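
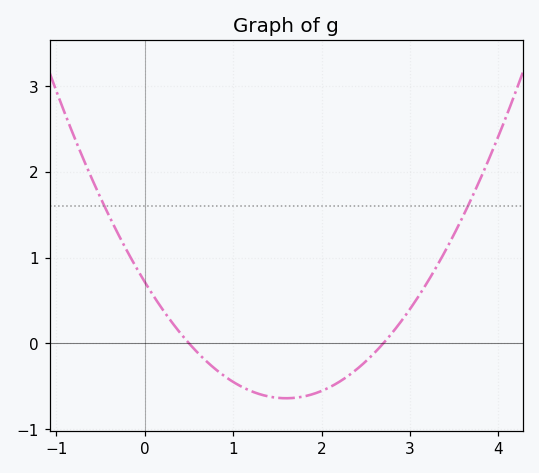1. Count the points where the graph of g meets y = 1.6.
2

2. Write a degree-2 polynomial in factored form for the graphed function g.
y = 0.53(x - 0.5)(x - 2.7)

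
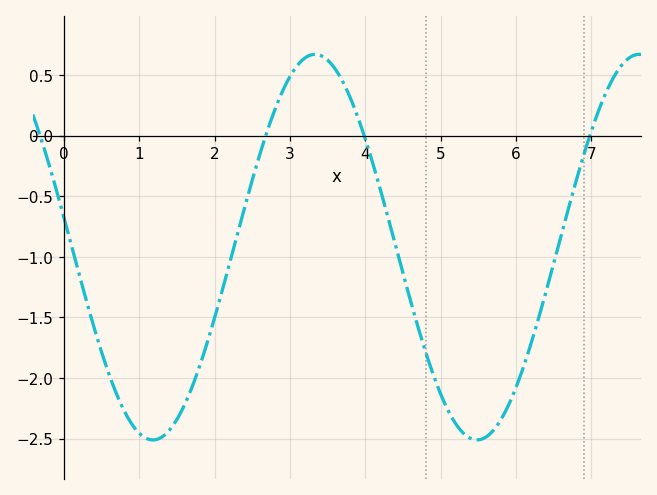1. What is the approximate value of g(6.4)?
-1.3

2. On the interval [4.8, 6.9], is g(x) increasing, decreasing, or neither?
neither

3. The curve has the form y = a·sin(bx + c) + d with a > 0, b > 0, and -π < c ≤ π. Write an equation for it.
y = 1.59sin(1.5x + 3) - 0.92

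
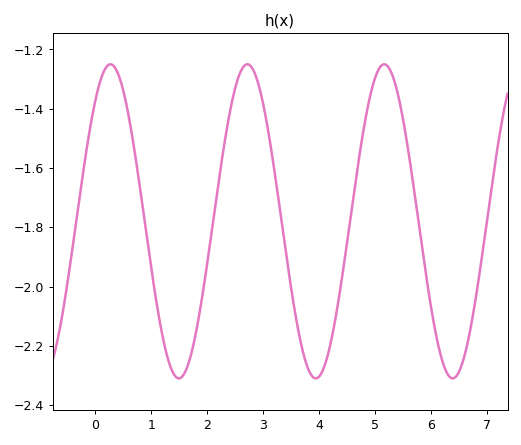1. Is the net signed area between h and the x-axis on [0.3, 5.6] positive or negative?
negative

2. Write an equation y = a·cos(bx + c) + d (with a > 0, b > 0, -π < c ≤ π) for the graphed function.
y = 0.53cos(2.57x - 0.69) - 1.78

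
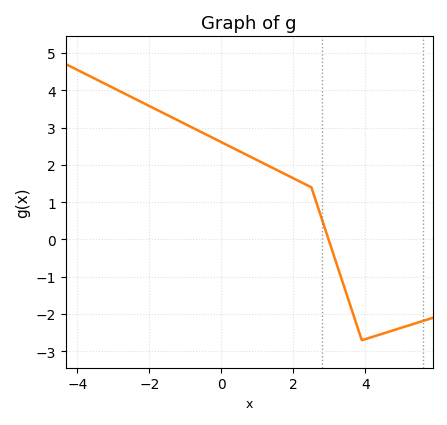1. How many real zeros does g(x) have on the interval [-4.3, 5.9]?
1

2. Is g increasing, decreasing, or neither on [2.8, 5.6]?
neither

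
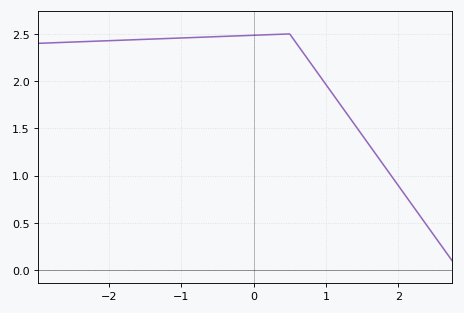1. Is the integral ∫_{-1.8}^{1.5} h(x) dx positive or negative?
positive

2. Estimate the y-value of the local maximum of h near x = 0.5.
2.5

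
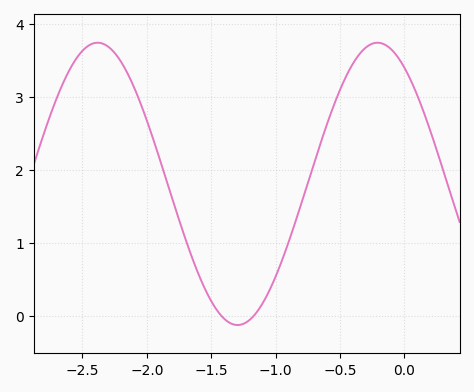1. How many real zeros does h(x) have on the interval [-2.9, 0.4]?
2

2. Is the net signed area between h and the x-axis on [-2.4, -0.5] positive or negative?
positive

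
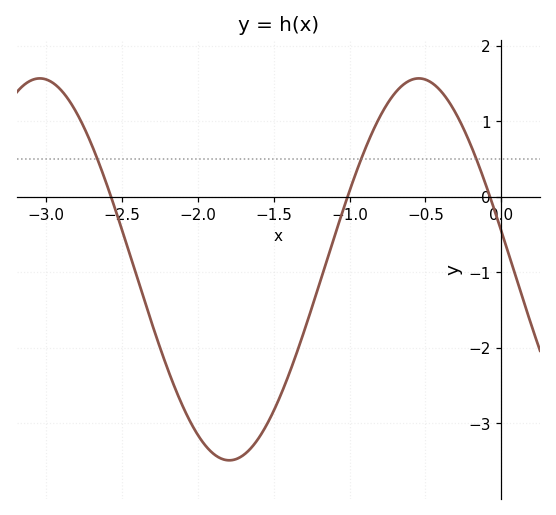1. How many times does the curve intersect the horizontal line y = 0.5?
3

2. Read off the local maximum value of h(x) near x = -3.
1.57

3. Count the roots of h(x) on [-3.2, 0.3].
3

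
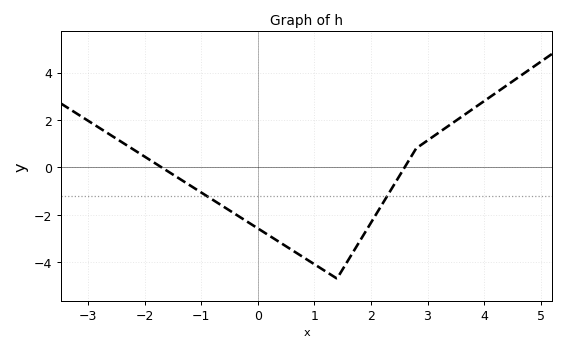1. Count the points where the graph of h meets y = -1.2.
2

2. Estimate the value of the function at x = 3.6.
2.2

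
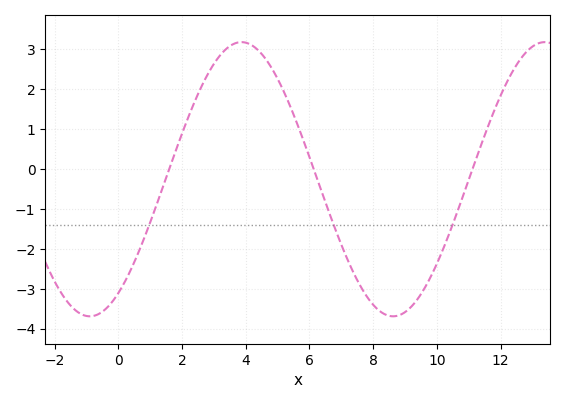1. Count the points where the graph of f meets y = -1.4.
3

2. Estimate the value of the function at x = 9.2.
-3.4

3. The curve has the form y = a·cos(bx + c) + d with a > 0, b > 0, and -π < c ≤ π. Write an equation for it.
y = 3.43cos(0.66x - 2.6) - 0.26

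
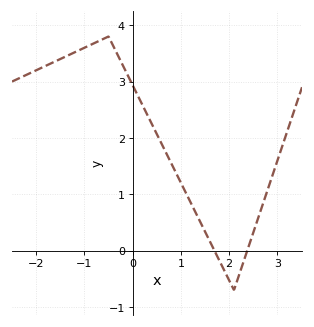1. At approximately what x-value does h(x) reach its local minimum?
2.1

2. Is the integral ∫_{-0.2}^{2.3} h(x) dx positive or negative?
positive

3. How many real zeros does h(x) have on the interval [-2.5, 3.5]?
2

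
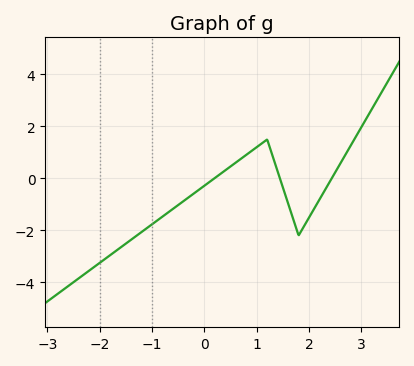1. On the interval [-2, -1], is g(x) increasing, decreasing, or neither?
increasing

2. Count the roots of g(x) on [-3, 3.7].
3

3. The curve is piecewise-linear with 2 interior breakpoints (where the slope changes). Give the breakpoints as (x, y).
(1.2, 1.5); (1.8, -2.2)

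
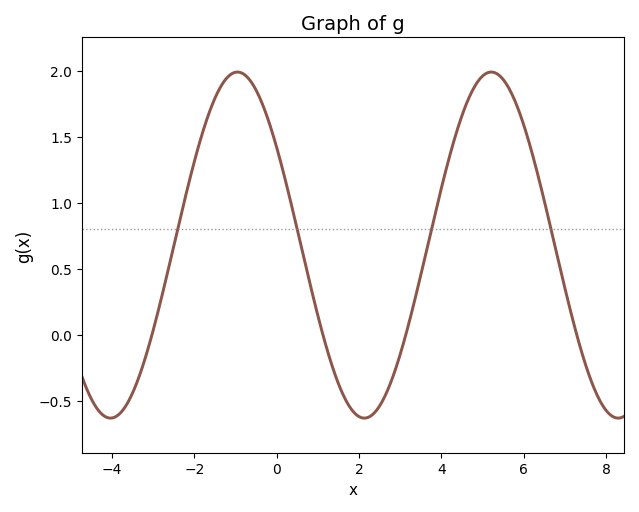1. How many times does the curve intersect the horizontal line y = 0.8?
4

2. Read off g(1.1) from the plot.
0.027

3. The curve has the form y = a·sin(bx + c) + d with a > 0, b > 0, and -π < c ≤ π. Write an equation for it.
y = 1.31sin(1.02x + 2.54) + 0.68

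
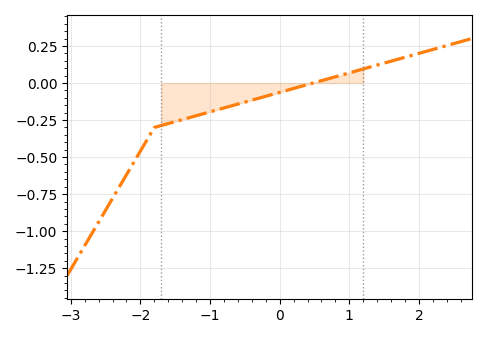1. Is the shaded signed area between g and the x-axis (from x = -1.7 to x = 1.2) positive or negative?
negative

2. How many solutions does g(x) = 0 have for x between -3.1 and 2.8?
1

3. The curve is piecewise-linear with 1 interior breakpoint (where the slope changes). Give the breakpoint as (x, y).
(-1.8, -0.3)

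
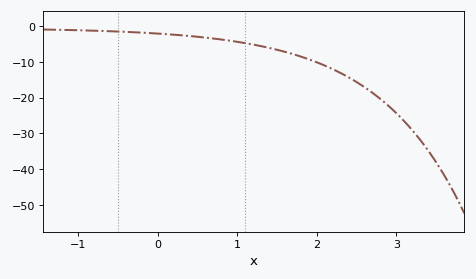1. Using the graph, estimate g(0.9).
-4.11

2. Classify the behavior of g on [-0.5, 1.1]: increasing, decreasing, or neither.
decreasing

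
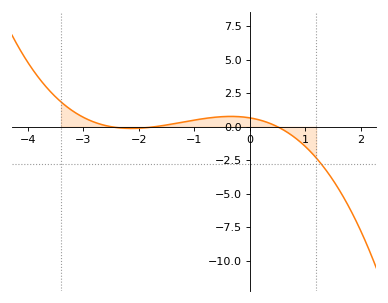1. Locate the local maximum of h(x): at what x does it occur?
-0.3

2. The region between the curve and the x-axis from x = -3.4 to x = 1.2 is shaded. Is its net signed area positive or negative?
positive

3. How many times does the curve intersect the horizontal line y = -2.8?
1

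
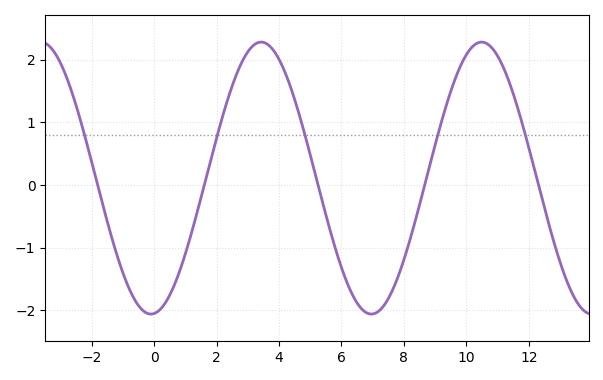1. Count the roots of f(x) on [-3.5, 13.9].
5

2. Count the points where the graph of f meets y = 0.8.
5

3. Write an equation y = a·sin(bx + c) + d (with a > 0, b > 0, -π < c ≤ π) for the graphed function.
y = 2.17sin(0.89x - 1.5) + 0.11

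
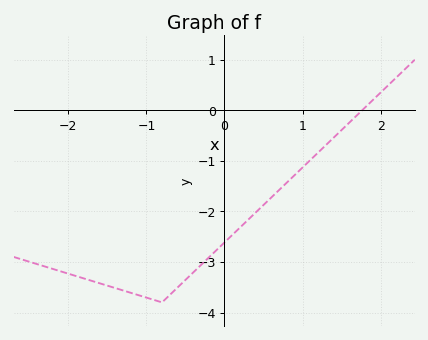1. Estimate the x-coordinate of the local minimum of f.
-0.801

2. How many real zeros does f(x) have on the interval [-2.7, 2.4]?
1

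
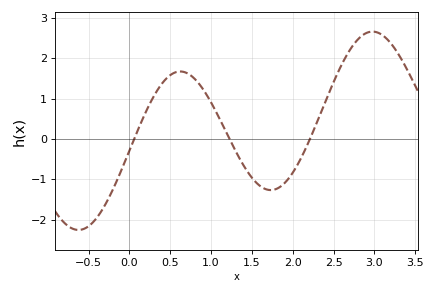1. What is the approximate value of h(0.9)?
1.2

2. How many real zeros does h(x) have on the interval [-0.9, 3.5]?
3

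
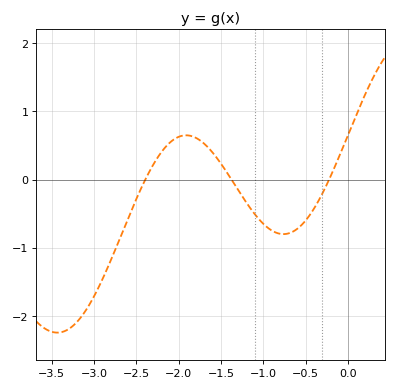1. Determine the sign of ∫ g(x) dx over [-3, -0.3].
negative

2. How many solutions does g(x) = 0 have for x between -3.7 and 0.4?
3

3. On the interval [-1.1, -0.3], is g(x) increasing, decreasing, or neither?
neither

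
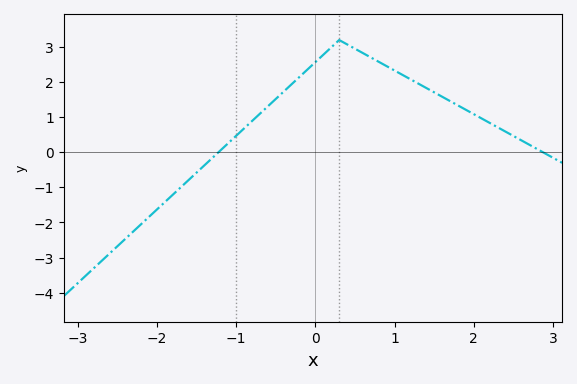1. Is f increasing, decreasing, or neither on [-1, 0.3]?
increasing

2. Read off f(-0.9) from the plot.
0.682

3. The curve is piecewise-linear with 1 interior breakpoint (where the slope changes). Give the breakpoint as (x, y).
(0.3, 3.2)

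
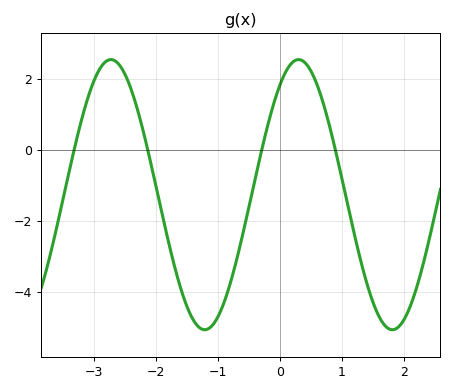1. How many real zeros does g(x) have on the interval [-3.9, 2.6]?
4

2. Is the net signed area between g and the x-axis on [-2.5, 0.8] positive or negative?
negative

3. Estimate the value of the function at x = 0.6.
1.8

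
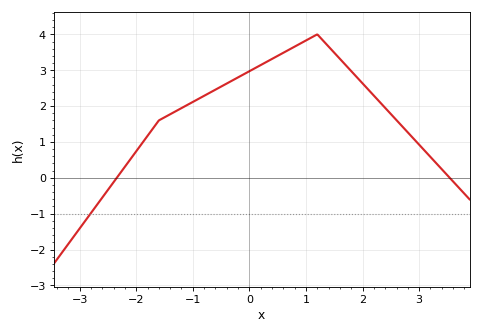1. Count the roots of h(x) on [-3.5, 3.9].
2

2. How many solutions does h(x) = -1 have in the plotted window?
1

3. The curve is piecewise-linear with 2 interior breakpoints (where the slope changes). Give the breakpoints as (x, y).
(-1.6, 1.6); (1.2, 4)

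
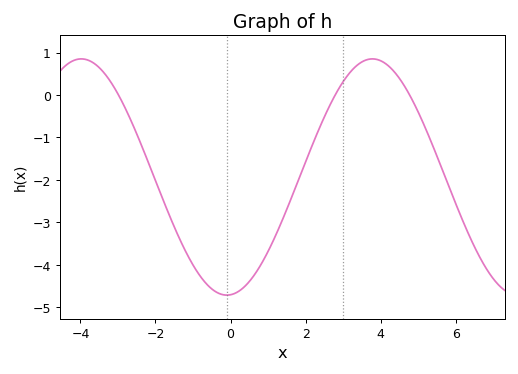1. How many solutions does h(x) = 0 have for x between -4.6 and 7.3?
3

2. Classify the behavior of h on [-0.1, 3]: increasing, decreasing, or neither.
increasing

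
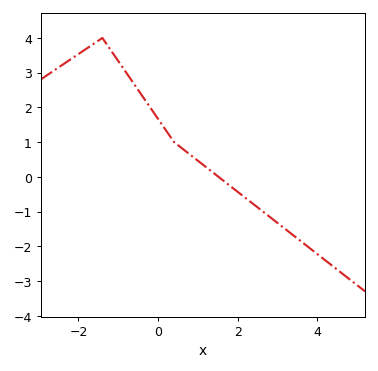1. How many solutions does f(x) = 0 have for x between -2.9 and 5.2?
1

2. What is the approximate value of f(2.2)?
-0.6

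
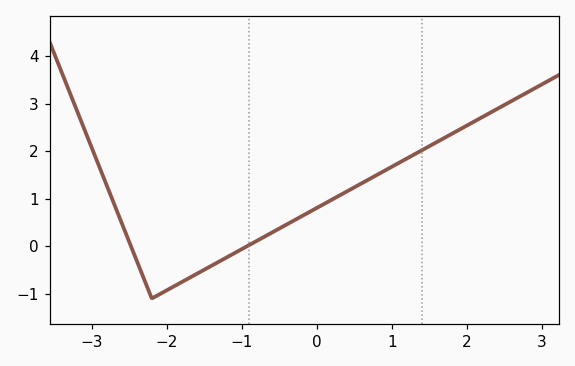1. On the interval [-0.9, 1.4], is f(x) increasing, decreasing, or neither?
increasing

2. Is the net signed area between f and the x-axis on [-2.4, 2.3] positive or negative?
positive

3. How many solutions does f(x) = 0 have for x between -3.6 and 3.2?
2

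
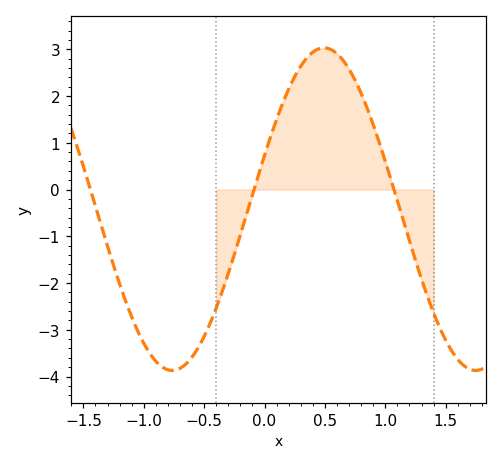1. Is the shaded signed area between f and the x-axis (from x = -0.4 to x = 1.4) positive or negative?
positive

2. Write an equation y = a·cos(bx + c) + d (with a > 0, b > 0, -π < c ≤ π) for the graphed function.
y = 3.45cos(2.5x - 1.23) - 0.42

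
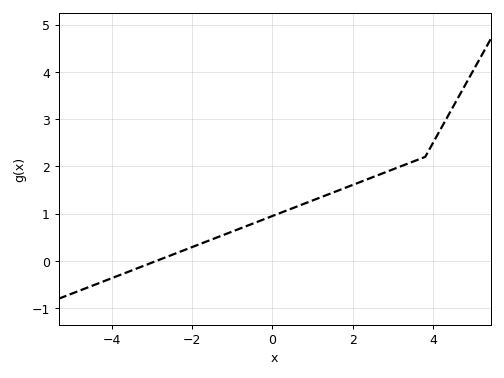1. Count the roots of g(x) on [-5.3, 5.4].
1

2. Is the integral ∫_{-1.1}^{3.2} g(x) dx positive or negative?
positive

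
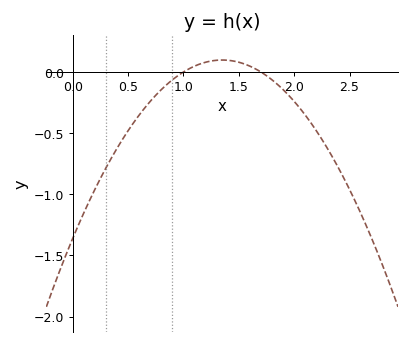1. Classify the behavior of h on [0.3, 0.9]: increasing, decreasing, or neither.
increasing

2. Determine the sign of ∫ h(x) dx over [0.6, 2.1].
negative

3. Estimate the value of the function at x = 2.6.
-1.15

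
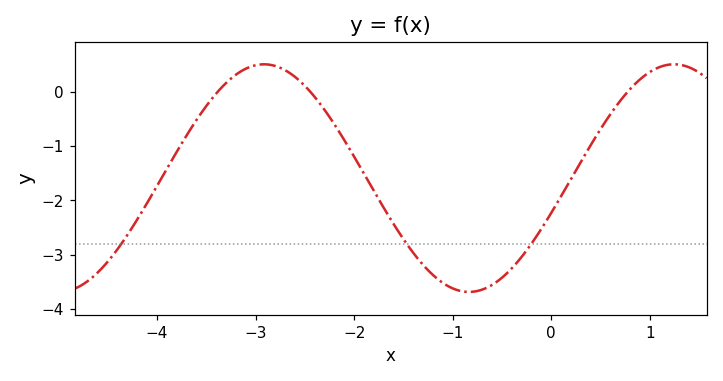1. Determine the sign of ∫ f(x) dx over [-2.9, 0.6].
negative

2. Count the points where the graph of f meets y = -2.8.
3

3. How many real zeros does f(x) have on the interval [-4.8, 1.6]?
3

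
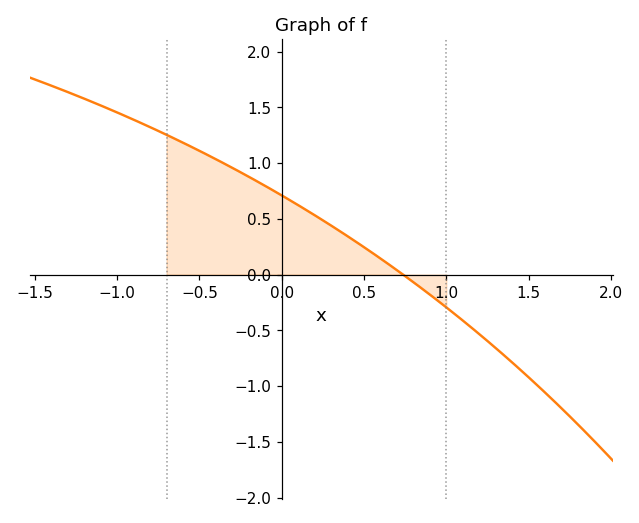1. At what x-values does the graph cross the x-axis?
0.737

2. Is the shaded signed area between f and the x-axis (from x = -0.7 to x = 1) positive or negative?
positive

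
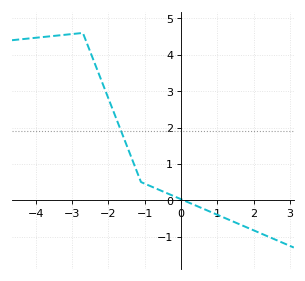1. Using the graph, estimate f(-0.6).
0.286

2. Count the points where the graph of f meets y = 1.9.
1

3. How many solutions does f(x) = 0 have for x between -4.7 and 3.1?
1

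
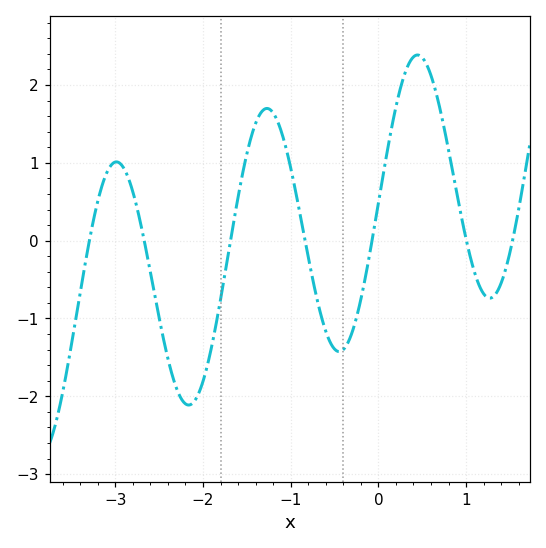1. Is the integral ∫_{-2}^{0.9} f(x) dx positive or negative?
positive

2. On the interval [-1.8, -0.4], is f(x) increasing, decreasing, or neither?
neither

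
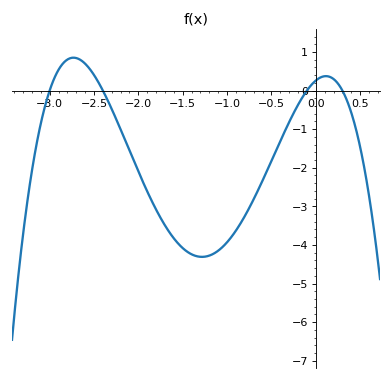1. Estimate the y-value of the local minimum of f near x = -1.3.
-4.31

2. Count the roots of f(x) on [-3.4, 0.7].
4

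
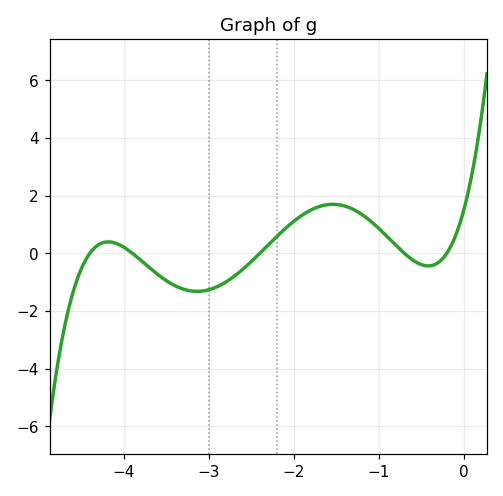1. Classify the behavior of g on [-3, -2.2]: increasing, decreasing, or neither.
increasing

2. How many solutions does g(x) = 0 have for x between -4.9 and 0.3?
5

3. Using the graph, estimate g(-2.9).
-1.16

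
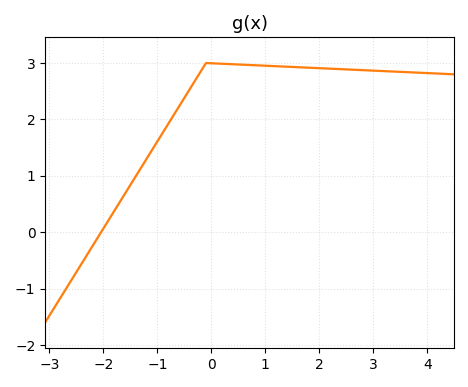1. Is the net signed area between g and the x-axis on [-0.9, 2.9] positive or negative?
positive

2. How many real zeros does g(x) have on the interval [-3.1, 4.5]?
1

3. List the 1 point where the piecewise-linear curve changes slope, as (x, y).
(-0.1, 3)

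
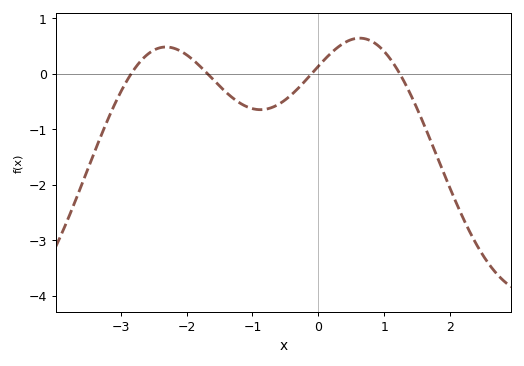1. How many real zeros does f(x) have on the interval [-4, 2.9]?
4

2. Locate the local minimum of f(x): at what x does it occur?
-0.878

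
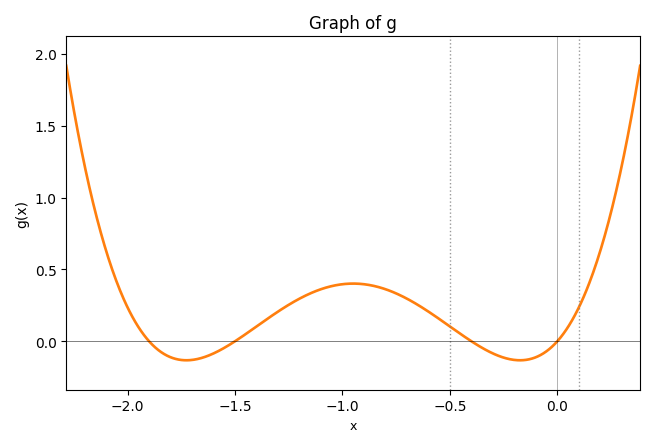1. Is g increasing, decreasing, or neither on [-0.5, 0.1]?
neither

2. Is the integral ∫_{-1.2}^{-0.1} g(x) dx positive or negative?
positive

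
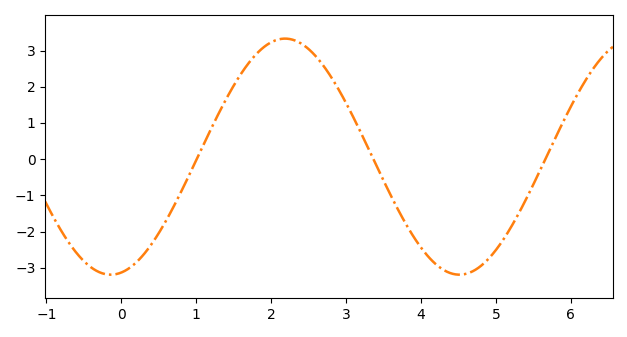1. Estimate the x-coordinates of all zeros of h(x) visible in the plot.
1, 3.4, 5.6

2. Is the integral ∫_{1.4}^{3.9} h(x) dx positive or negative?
positive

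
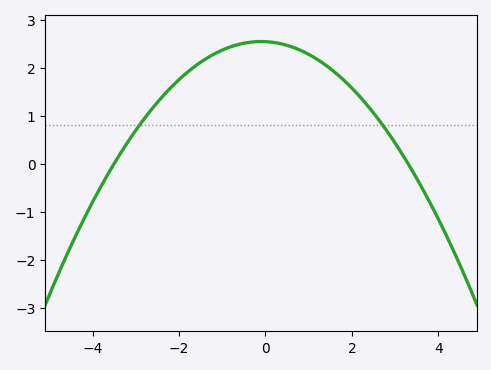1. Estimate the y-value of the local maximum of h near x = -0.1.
2.54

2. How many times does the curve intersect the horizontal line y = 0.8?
2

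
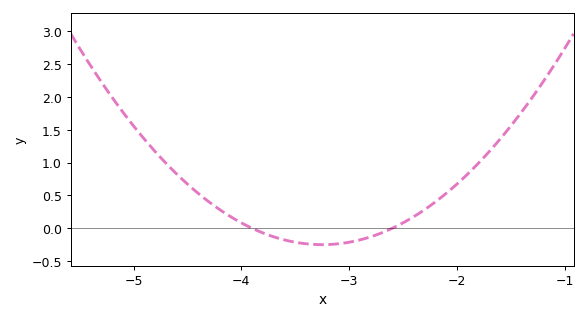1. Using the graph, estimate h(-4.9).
1.35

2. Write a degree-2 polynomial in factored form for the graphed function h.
y = 0.59(x + 3.9)(x + 2.6)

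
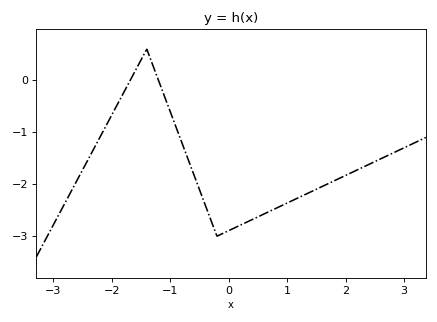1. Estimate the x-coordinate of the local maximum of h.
-1.4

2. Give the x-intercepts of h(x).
-1.7, -1.2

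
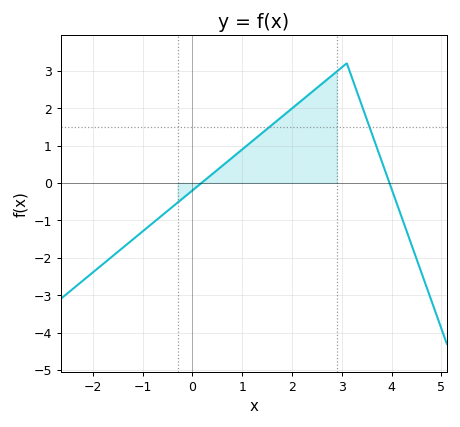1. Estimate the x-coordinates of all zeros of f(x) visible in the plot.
0.181, 3.96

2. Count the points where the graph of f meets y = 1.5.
2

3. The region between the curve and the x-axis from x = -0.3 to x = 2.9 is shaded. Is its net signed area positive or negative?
positive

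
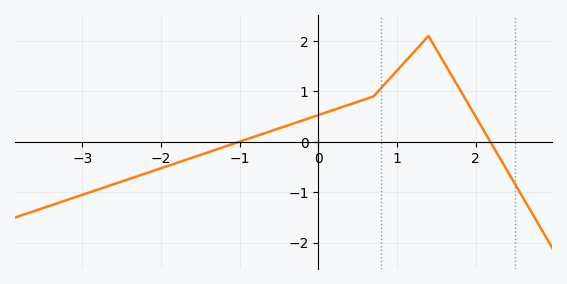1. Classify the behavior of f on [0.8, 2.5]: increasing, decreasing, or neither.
neither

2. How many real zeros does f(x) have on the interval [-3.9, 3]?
2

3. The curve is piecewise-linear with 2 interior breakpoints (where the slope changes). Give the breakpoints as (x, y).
(0.7, 0.9); (1.4, 2.1)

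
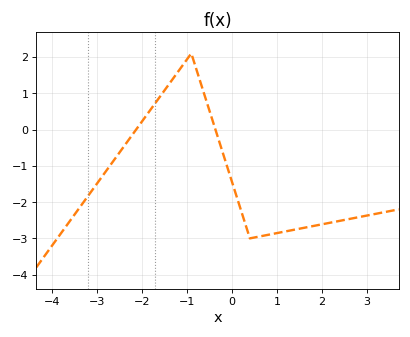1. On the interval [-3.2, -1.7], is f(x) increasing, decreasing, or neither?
increasing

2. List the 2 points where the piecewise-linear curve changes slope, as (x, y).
(-0.9, 2.1); (0.4, -3)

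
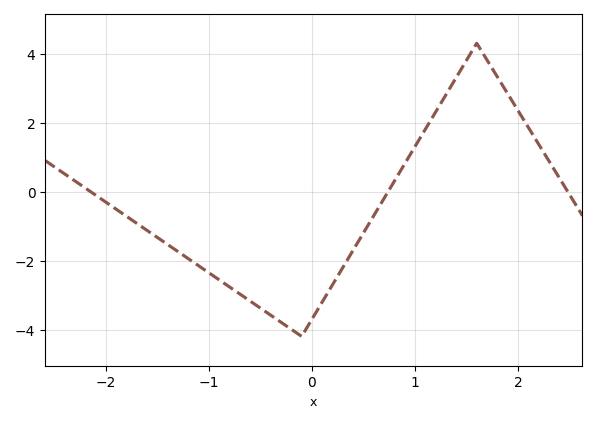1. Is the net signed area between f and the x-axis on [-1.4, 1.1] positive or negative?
negative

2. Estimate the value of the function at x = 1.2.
2.3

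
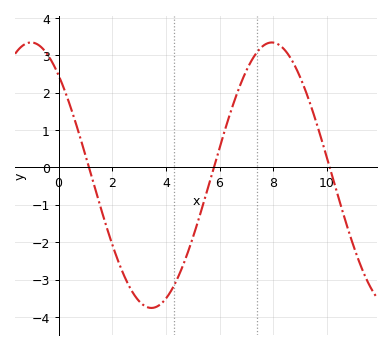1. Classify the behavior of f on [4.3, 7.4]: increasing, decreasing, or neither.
increasing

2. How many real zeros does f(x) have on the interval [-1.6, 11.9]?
3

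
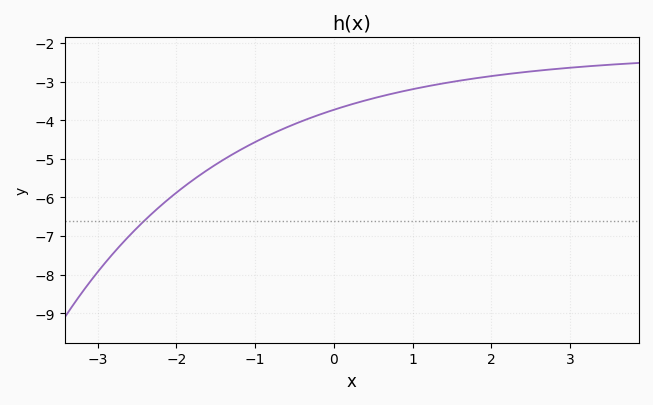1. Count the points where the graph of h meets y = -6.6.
1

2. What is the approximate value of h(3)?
-2.6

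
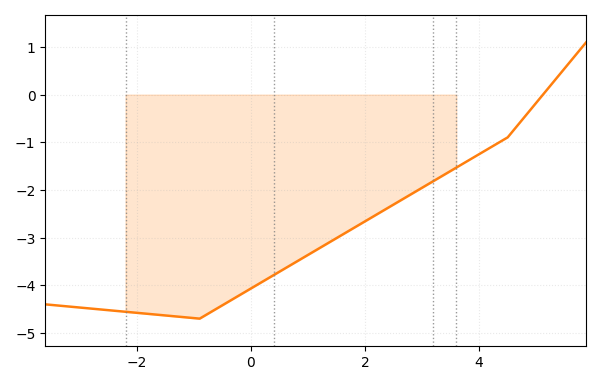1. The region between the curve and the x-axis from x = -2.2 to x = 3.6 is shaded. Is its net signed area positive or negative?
negative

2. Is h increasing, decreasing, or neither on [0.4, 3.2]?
increasing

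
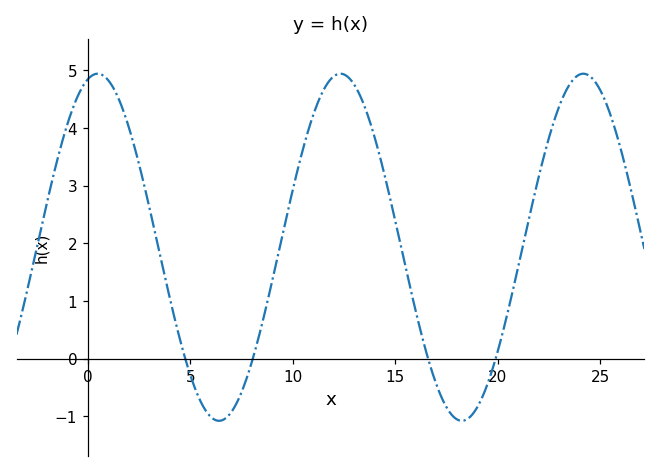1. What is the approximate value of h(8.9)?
1.2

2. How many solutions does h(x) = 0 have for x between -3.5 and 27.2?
4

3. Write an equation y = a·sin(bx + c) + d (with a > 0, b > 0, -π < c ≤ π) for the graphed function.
y = 3.01sin(0.53x + 1.3) + 1.93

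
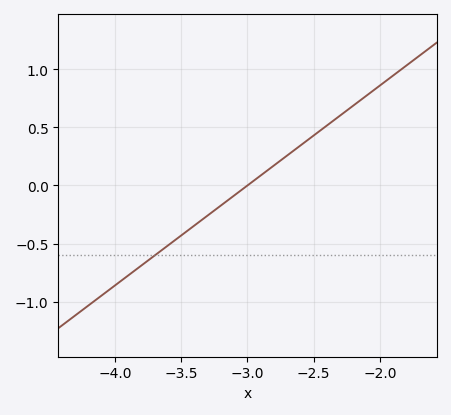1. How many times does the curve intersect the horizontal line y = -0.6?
1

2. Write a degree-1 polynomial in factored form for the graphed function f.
y = 0.86(x + 3)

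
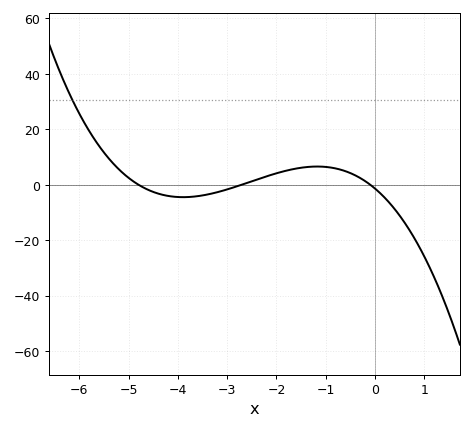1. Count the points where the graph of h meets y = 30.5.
1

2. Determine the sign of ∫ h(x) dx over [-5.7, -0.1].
positive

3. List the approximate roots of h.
-4.8, -2.8, -0.2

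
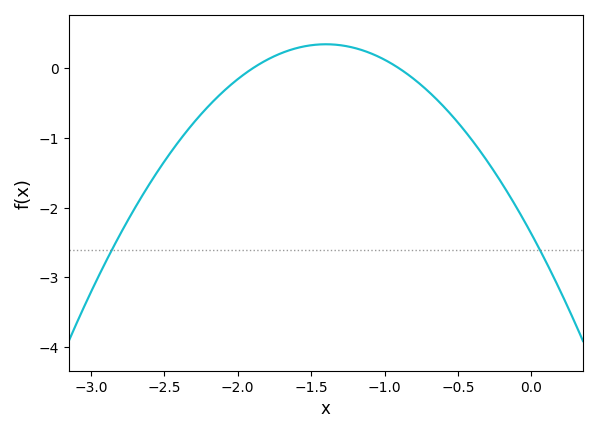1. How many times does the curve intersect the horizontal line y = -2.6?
2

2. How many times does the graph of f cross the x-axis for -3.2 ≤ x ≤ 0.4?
2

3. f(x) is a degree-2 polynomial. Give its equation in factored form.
y = -1.39(x + 1.9)(x + 0.9)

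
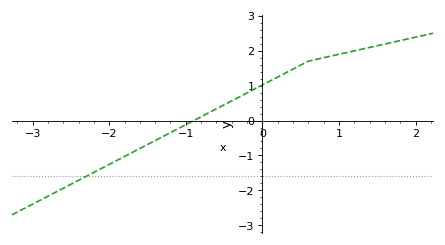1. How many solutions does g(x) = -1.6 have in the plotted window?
1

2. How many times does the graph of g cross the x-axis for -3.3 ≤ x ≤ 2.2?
1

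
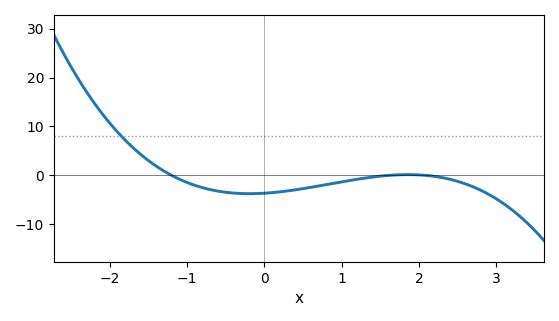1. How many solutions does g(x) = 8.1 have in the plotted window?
1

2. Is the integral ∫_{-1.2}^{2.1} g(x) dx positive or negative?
negative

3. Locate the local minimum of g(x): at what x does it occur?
-0.195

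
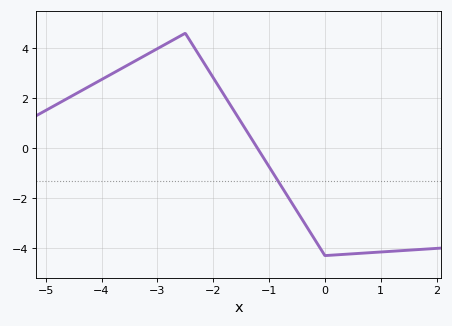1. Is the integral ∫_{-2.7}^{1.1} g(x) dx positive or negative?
negative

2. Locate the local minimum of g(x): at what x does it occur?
0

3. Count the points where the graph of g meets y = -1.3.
1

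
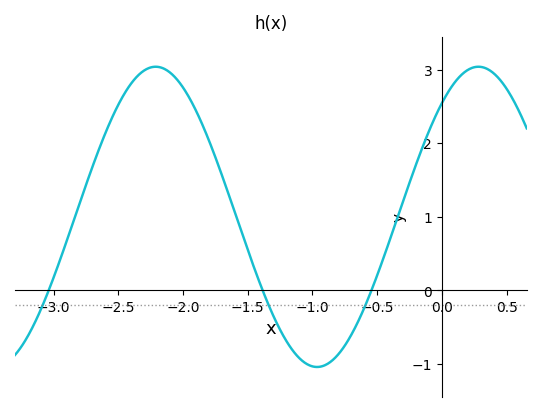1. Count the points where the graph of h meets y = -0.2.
3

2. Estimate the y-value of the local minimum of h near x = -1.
-1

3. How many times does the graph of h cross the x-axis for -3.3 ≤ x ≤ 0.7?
3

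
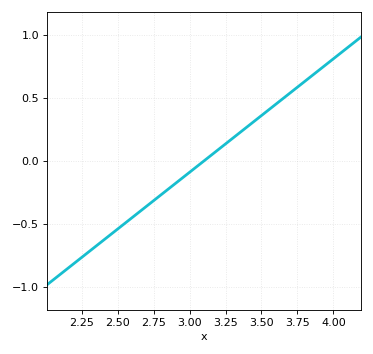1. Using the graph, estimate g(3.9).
0.7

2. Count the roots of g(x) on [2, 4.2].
1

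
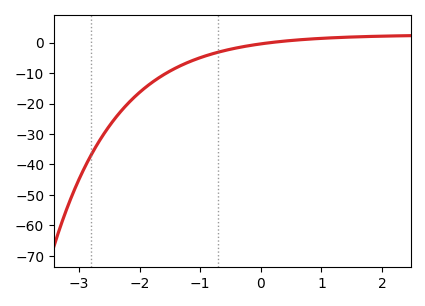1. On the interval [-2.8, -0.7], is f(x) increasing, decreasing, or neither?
increasing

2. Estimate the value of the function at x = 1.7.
2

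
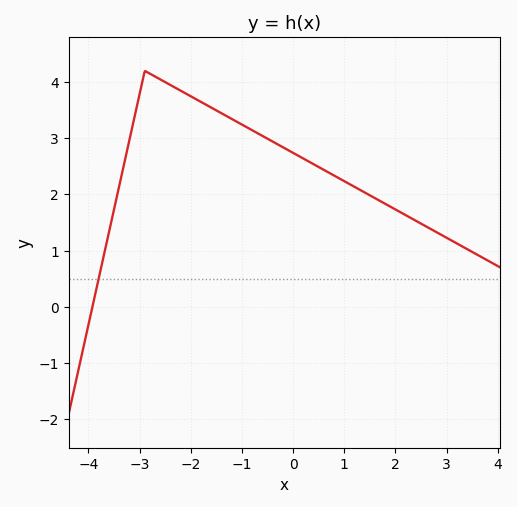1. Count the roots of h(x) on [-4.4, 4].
1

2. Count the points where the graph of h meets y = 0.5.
1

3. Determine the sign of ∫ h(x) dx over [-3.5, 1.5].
positive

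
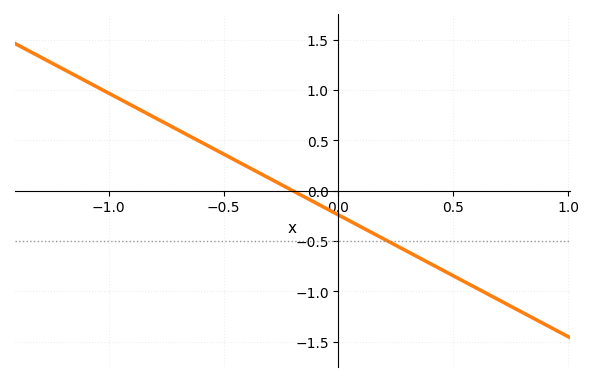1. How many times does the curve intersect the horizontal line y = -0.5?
1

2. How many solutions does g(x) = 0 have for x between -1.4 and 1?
1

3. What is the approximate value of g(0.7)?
-1.1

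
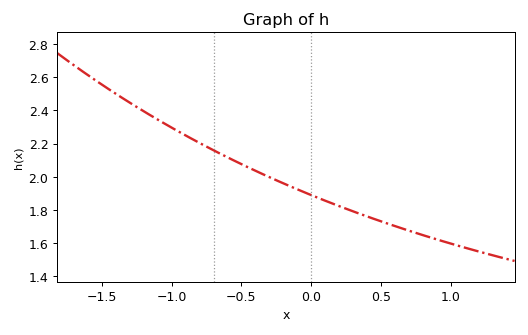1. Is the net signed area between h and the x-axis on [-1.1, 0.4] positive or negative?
positive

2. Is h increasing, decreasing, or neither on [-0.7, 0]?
decreasing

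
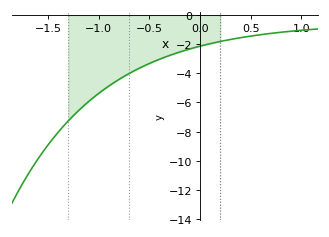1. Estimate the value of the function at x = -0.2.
-2.6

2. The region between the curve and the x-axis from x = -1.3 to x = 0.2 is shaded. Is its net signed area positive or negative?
negative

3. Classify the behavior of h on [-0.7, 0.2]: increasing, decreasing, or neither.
increasing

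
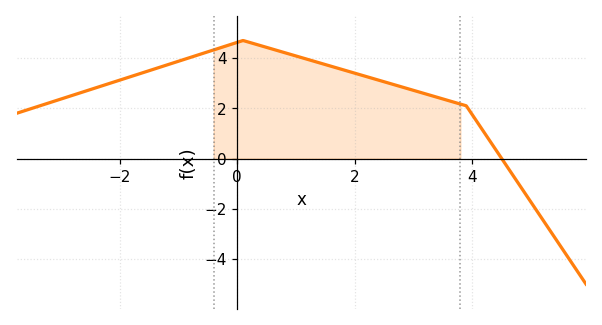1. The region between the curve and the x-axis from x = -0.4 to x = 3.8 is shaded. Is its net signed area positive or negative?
positive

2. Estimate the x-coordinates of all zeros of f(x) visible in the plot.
4.5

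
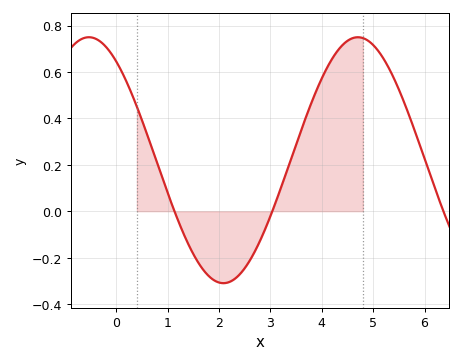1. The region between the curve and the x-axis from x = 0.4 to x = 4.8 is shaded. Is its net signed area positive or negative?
positive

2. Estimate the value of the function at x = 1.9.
-0.3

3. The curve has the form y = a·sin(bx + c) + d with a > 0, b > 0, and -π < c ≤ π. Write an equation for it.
y = 0.53sin(1.2x + 2.2) + 0.22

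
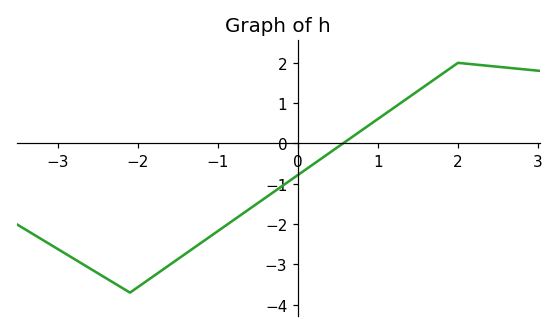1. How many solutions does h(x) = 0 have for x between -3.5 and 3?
1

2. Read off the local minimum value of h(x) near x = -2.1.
-3.7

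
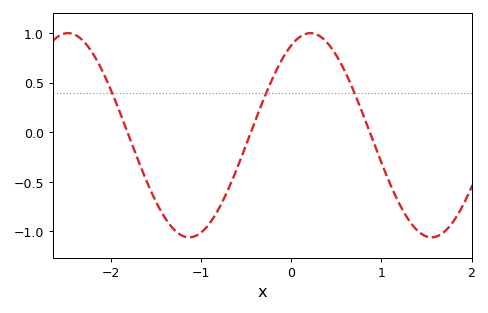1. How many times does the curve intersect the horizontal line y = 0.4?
3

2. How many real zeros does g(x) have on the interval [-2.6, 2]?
3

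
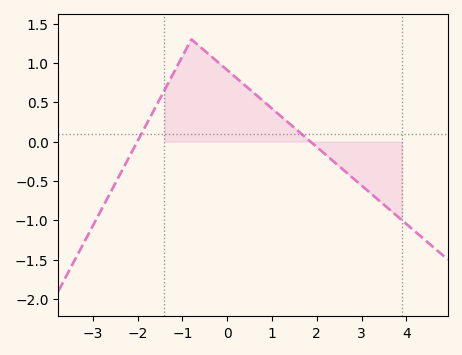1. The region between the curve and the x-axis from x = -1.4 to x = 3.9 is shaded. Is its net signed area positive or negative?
positive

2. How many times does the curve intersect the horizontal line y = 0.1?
2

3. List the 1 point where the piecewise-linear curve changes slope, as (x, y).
(-0.8, 1.3)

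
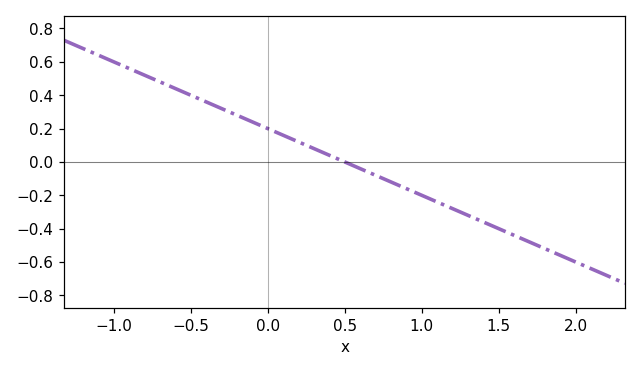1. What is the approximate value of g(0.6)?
-0.04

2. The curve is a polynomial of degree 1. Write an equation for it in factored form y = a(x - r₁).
y = -0.4(x - 0.5)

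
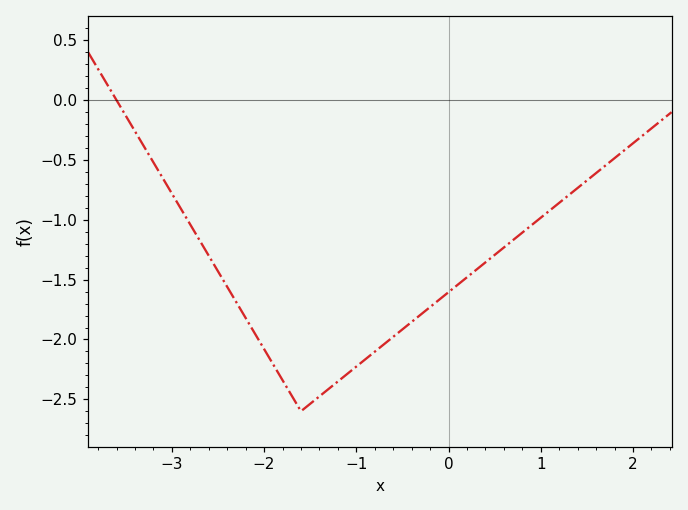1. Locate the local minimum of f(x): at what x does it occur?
-1.6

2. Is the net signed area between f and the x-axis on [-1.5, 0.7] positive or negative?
negative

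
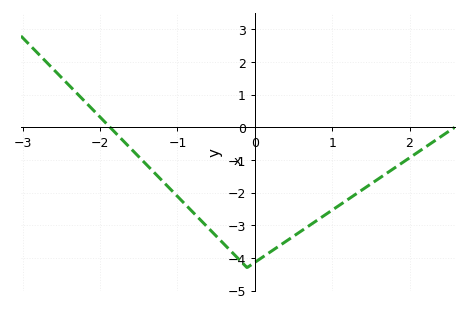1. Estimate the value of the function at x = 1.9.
-1.1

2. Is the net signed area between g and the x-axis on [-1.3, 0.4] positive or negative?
negative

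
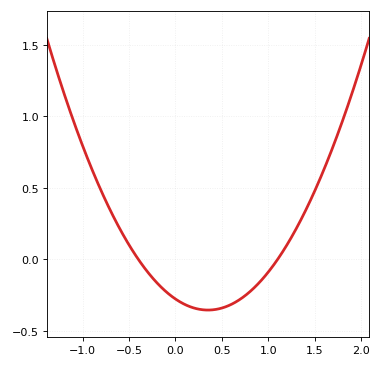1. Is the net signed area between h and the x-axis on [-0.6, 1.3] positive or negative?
negative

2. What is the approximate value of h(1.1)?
0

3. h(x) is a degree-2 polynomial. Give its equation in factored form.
y = 0.63(x + 0.4)(x - 1.1)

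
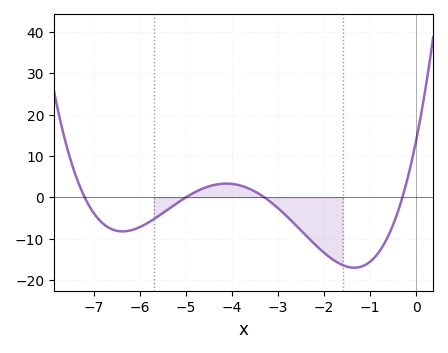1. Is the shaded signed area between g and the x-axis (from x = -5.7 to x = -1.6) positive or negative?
negative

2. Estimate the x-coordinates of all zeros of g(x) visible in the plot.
-7.2, -5, -3.4, -0.4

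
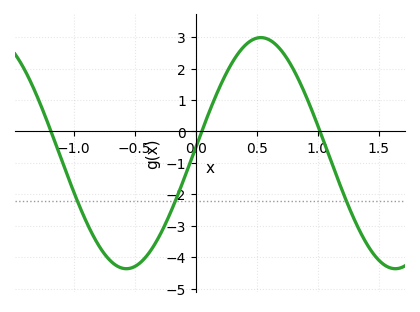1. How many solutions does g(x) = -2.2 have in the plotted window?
3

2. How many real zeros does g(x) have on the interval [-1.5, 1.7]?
3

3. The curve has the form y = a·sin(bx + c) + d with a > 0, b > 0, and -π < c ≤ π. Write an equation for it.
y = 3.68sin(2.85x + 0.05) - 0.69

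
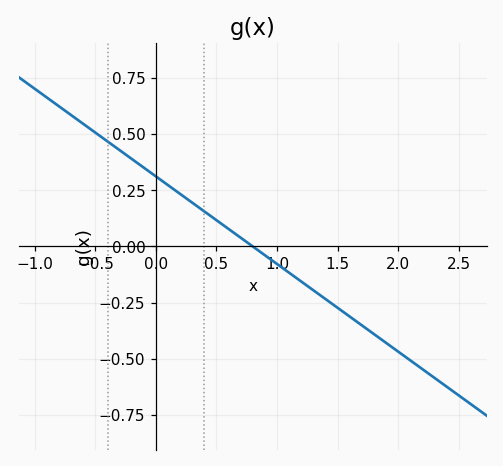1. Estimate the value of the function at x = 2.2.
-0.54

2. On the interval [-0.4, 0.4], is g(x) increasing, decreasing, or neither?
decreasing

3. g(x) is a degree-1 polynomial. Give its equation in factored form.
y = -0.39(x - 0.8)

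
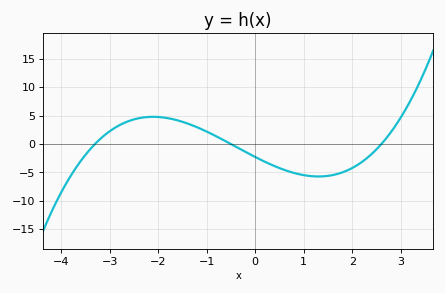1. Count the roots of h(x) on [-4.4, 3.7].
3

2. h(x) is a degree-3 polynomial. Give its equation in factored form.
y = 0.53(x + 3.3)(x + 0.5)(x - 2.6)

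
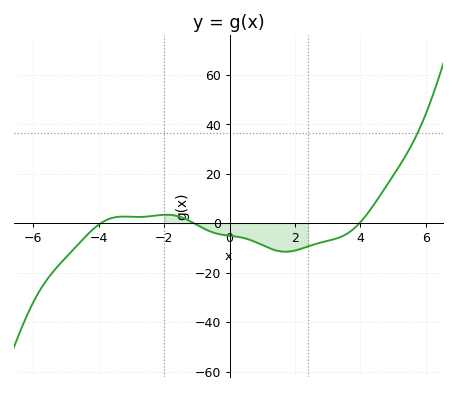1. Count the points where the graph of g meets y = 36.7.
1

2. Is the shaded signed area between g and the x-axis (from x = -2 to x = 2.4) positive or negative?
negative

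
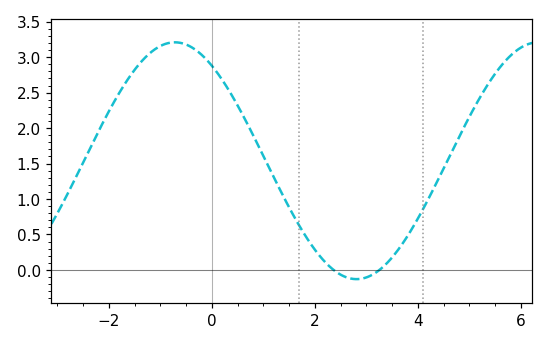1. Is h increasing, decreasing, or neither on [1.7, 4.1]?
neither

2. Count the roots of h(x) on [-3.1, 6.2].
2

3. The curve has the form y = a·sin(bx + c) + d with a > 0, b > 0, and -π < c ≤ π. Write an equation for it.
y = 1.67sin(0.89x + 2.2) + 1.54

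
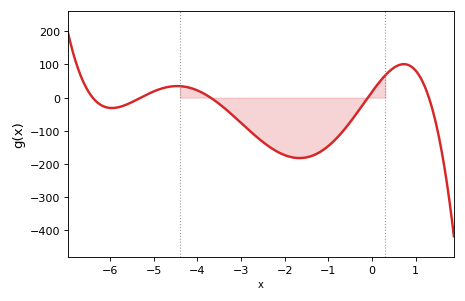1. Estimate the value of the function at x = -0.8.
-120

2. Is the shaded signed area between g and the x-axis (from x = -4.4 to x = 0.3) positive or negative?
negative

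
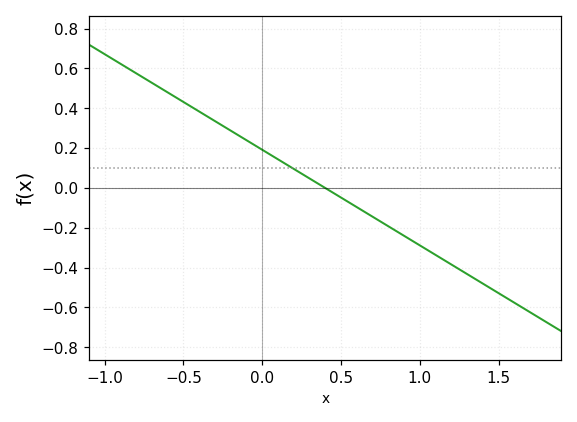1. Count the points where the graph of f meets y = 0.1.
1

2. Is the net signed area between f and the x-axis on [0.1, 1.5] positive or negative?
negative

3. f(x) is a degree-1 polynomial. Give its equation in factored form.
y = -0.48(x - 0.4)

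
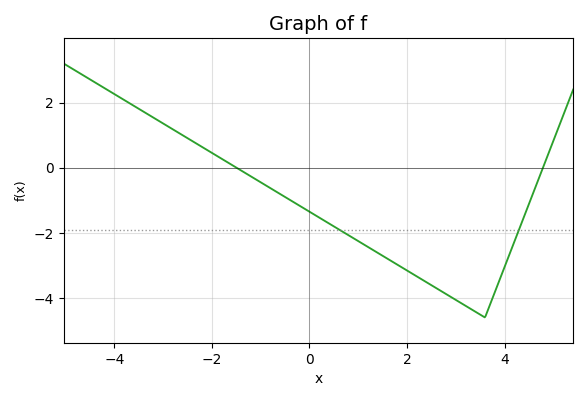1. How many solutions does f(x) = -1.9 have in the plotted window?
2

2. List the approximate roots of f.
-1.4, 4.8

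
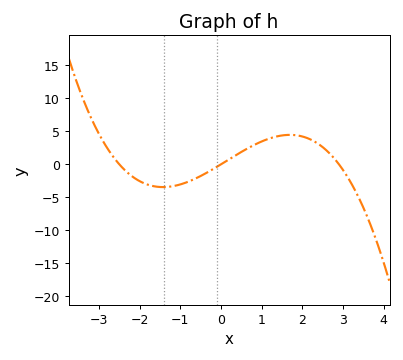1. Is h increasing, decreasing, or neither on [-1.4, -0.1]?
increasing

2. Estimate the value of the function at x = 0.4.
1.5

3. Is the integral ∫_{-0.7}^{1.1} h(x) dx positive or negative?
positive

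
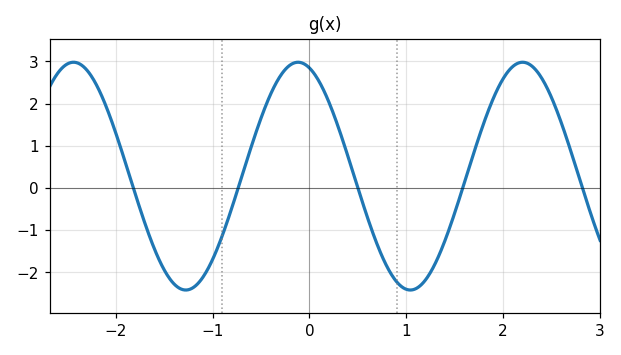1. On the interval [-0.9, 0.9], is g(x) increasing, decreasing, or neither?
neither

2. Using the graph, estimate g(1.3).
-1.8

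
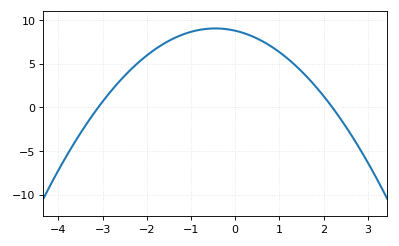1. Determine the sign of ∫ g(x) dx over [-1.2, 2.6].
positive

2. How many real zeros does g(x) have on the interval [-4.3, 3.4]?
2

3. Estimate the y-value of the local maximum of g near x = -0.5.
9.06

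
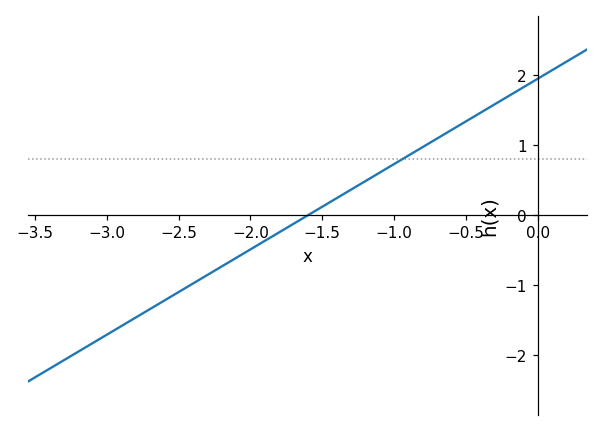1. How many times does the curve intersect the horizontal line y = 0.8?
1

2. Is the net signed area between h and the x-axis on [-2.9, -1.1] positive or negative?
negative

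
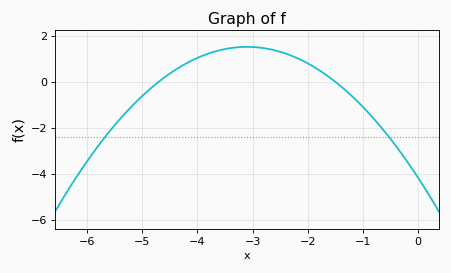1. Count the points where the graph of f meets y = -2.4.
2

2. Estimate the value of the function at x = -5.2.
-1.1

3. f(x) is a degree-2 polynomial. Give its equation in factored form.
y = -0.59(x + 4.7)(x + 1.5)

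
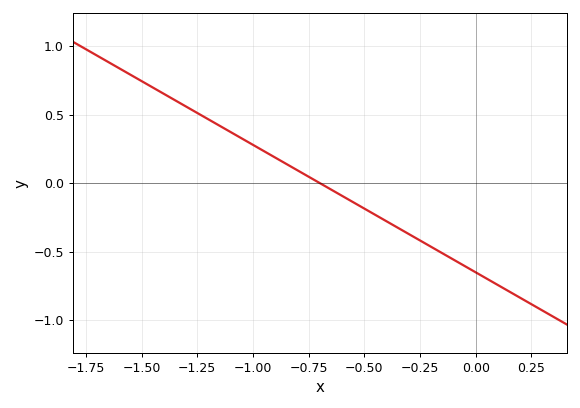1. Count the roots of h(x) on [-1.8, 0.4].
1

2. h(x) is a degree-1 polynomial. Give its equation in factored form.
y = -0.93(x + 0.7)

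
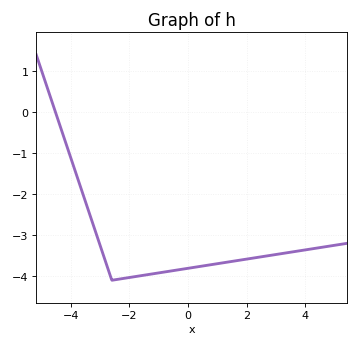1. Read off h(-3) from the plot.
-3.2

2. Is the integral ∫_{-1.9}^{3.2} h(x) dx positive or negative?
negative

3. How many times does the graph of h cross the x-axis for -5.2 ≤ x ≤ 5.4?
1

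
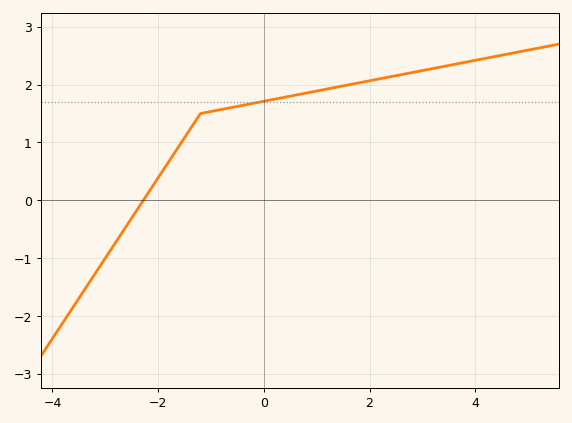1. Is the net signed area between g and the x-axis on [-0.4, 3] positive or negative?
positive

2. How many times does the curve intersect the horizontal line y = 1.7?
1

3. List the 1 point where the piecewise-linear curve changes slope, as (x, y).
(-1.2, 1.5)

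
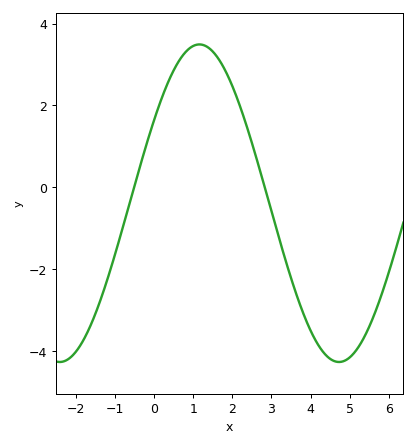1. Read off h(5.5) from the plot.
-3.4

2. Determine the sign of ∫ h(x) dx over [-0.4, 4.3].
positive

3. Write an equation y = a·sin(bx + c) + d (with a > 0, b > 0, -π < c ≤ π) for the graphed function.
y = 3.88sin(0.88x + 0.55) - 0.39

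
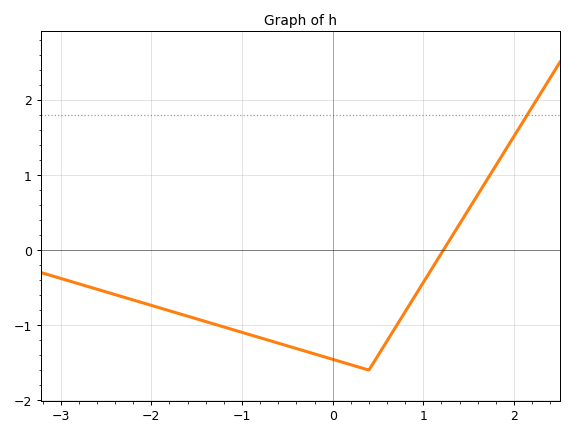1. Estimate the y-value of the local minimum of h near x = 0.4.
-1.6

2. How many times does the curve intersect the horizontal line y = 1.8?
1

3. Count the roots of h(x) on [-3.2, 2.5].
1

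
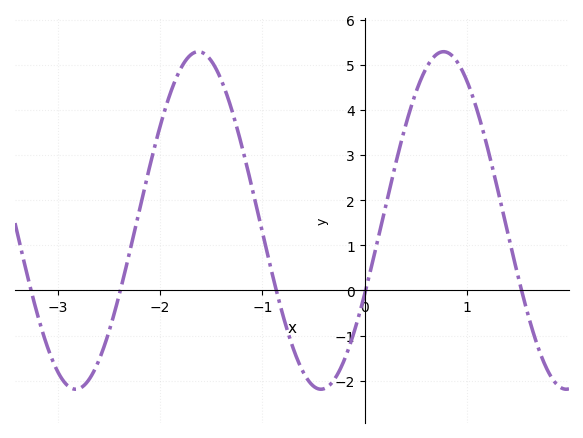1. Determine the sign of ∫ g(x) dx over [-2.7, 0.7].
positive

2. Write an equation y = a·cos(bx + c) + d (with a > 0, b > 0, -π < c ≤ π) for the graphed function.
y = 3.74cos(2.62x - 2.02) + 1.55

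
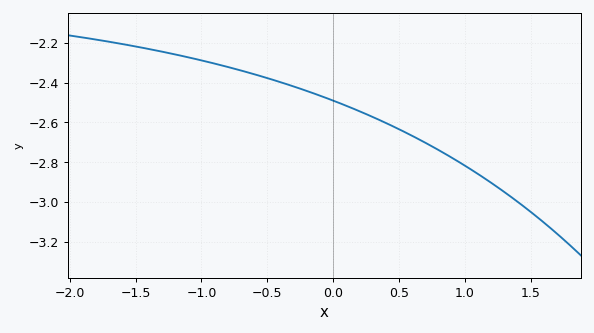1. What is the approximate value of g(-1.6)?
-2.2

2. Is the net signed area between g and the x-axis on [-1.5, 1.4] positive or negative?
negative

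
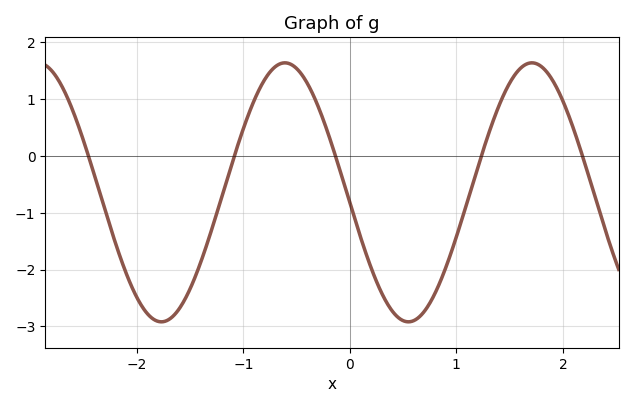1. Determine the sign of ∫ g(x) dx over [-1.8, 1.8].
negative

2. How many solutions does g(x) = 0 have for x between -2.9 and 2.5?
5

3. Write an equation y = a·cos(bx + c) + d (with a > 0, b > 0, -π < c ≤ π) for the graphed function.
y = 2.28cos(2.7x + 1.7) - 0.64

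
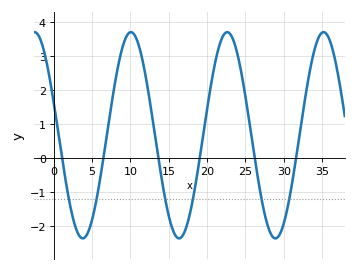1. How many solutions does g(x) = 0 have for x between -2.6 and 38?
6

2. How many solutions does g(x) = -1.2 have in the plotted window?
6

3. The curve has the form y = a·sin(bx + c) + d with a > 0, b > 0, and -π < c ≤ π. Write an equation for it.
y = 3.03sin(0.5x + 2.8) + 0.68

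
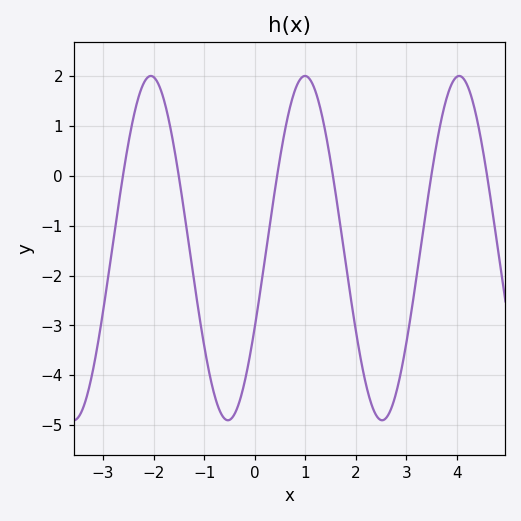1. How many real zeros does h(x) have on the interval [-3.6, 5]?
6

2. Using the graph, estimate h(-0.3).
-4.5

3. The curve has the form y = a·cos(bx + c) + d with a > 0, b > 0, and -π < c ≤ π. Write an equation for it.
y = 3.45cos(2.1x - 2.1) - 1.45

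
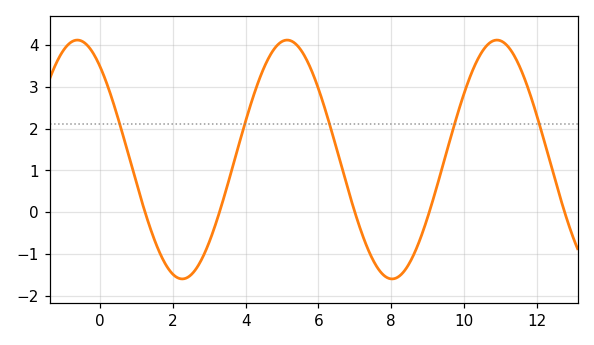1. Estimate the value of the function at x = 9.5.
1.4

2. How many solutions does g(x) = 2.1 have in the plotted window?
5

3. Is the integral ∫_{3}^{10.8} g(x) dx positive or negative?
positive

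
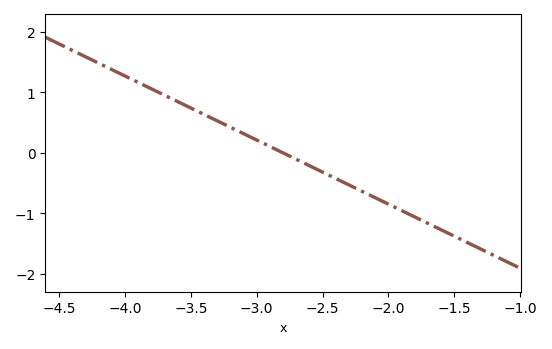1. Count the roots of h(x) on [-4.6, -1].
1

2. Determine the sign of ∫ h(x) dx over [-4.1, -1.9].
positive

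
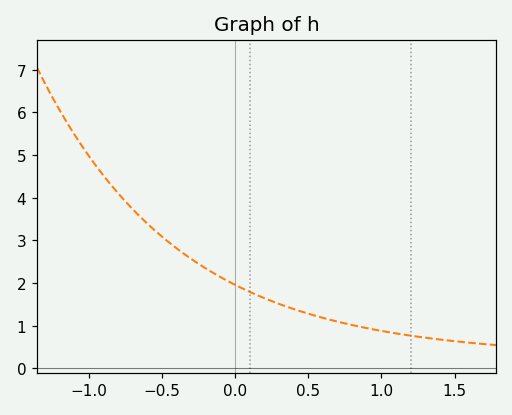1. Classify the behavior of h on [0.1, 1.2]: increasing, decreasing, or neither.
decreasing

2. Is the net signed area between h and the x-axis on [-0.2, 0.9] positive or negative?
positive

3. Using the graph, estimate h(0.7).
1.1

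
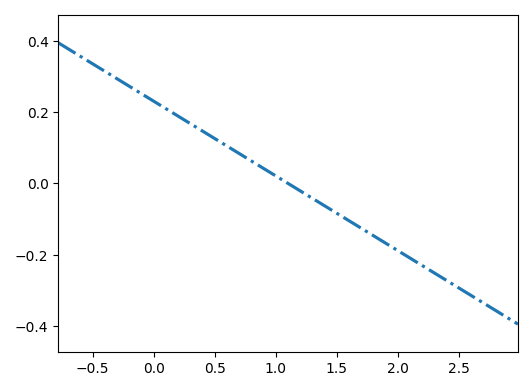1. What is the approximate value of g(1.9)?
-0.16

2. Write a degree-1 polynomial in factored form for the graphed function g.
y = -0.21(x - 1.1)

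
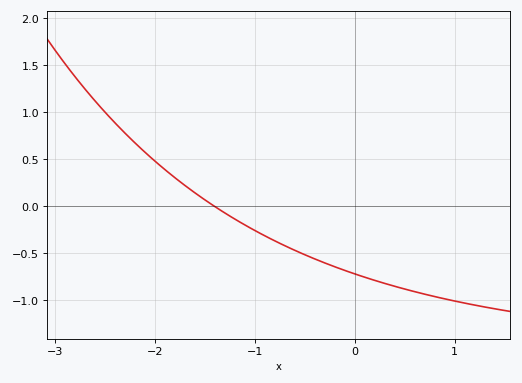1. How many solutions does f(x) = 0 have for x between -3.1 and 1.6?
1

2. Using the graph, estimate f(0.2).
-0.8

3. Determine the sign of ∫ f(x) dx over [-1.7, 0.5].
negative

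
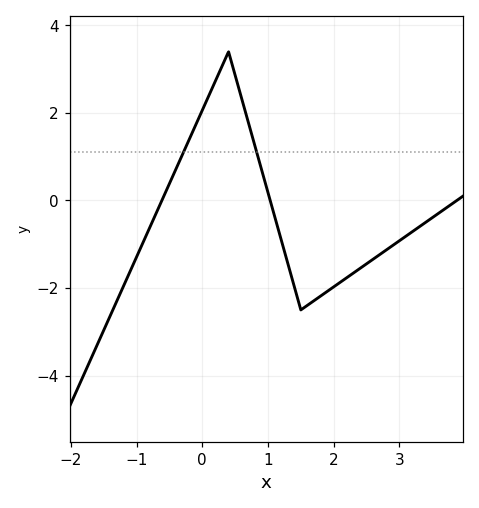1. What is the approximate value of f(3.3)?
-0.6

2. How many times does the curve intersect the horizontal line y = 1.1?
2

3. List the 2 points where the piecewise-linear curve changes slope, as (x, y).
(0.4, 3.4); (1.5, -2.5)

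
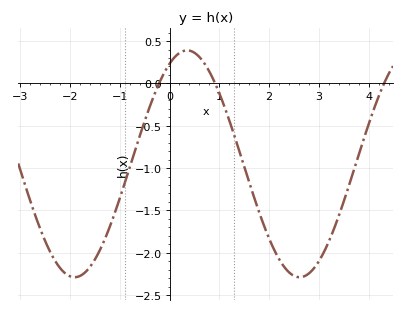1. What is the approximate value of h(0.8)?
0.15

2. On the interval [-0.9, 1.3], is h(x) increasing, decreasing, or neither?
neither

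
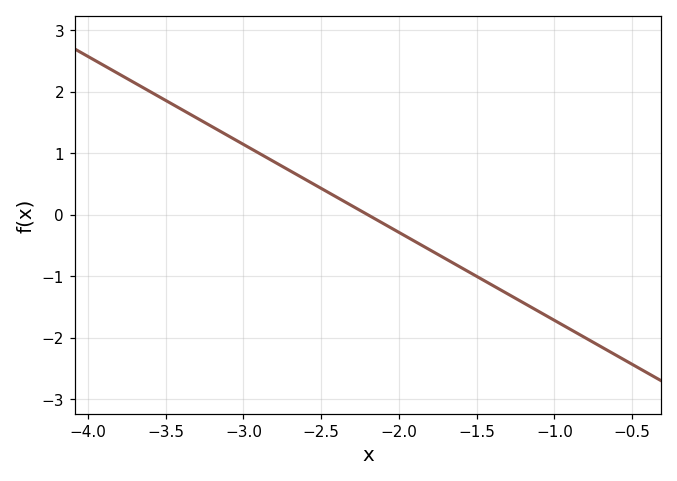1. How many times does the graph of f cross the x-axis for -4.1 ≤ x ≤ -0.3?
1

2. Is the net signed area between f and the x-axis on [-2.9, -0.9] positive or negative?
negative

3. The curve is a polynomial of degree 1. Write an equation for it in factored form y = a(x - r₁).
y = -1.43(x + 2.2)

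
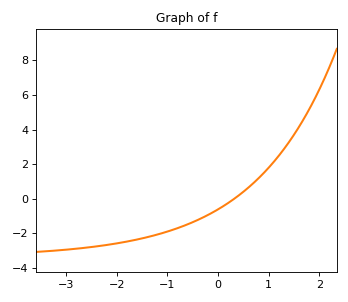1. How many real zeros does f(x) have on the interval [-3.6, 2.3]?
1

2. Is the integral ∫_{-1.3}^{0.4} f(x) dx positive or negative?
negative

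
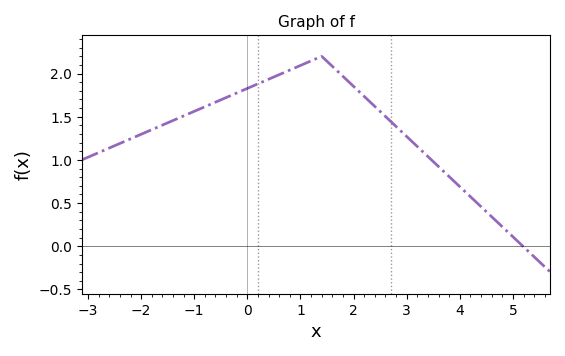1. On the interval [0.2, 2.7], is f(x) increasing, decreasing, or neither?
neither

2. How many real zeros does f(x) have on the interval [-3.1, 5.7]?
1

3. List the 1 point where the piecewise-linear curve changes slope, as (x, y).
(1.4, 2.2)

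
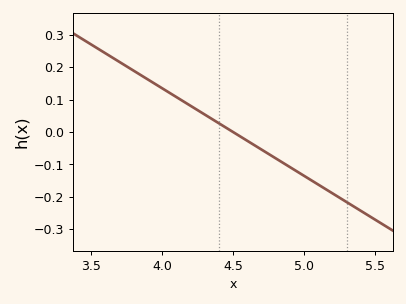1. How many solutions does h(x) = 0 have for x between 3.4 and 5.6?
1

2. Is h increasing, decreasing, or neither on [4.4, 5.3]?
decreasing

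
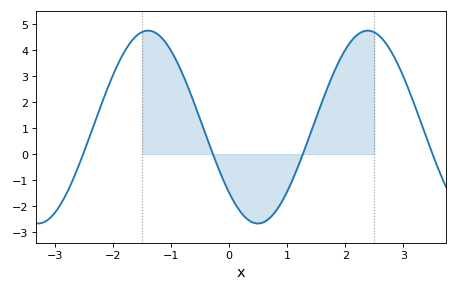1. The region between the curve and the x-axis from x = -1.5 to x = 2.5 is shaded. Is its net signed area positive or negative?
positive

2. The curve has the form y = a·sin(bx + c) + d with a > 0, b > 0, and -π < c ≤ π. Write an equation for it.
y = 3.7sin(1.66x - 2.39) + 1.04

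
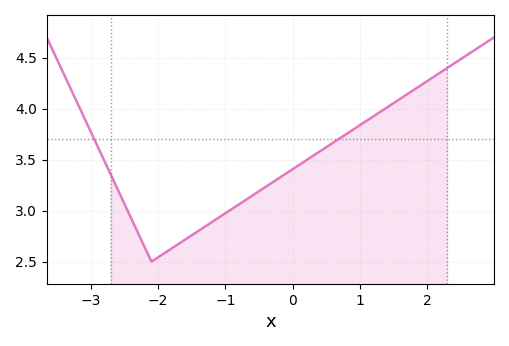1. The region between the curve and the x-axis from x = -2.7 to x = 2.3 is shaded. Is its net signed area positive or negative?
positive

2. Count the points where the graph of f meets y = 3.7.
2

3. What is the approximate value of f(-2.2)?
2.64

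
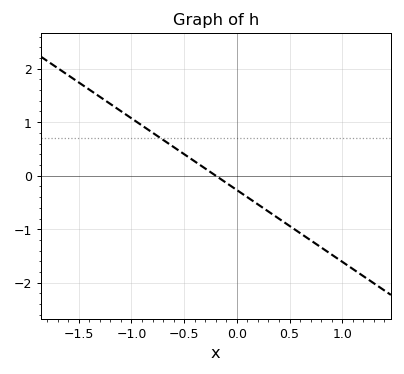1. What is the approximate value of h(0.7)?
-1.2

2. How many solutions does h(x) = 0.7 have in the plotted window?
1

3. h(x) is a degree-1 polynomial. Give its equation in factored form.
y = -1.34(x + 0.2)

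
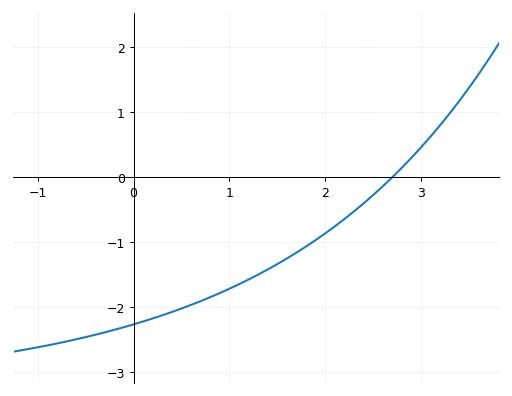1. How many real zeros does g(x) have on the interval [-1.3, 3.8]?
1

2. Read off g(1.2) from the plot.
-1.6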